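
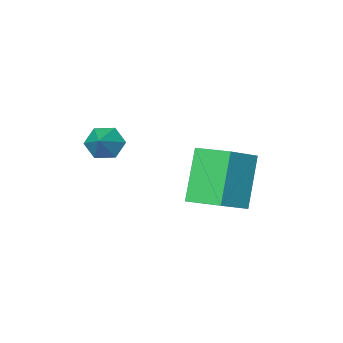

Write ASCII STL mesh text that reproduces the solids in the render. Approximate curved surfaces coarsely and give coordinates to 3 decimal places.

solid 
facet normal -0.433 -0.324 0.841
outer loop
vertex -0.958 3.079 0.749
vertex -1.338 4.223 0.994
vertex -2.152 2.835 0.041
endloop
endfacet
facet normal 0.308 -0.930 -0.200
outer loop
vertex -1.322 3.457 -1.574
vertex -0.958 3.079 0.749
vertex -2.152 2.835 0.041
endloop
endfacet
facet normal -0.433 -0.324 0.841
outer loop
vertex -2.152 2.835 0.041
vertex -1.338 4.223 0.994
vertex -2.532 3.979 0.286
endloop
endfacet
facet normal -0.847 -0.174 -0.502
outer loop
vertex -2.532 3.979 0.286
vertex -1.322 3.457 -1.574
vertex -2.152 2.835 0.041
endloop
endfacet
facet normal 0.847 0.174 0.502
outer loop
vertex -0.958 3.079 0.749
vertex -0.508 4.845 -0.621
vertex -1.338 4.223 0.994
endloop
endfacet
facet normal 0.308 -0.930 -0.200
outer loop
vertex -0.128 3.701 -0.866
vertex -0.958 3.079 0.749
vertex -1.322 3.457 -1.574
endloop
endfacet
facet normal 0.847 0.174 0.502
outer loop
vertex -0.128 3.701 -0.866
vertex -0.508 4.845 -0.621
vertex -0.958 3.079 0.749
endloop
endfacet
facet normal -0.308 0.930 0.200
outer loop
vertex -1.338 4.223 0.994
vertex -0.508 4.845 -0.621
vertex -2.532 3.979 0.286
endloop
endfacet
facet normal -0.847 -0.174 -0.502
outer loop
vertex -1.702 4.601 -1.329
vertex -1.322 3.457 -1.574
vertex -2.532 3.979 0.286
endloop
endfacet
facet normal -0.308 0.930 0.200
outer loop
vertex -2.532 3.979 0.286
vertex -0.508 4.845 -0.621
vertex -1.702 4.601 -1.329
endloop
endfacet
facet normal 0.433 0.324 -0.841
outer loop
vertex -1.702 4.601 -1.329
vertex -0.128 3.701 -0.866
vertex -1.322 3.457 -1.574
endloop
endfacet
facet normal 0.433 0.324 -0.841
outer loop
vertex -0.508 4.845 -0.621
vertex -0.128 3.701 -0.866
vertex -1.702 4.601 -1.329
endloop
endfacet
facet normal -0.609 -0.575 -0.547
outer loop
vertex 0.761 0.492 -0.273
vertex 0.359 0.457 0.211
vertex 0.302 0.92 -0.212
endloop
endfacet
facet normal 0.565 0.674 -0.476
outer loop
vertex 0.761 0.492 -0.273
vertex 0.302 0.92 -0.212
vertex 0.981 1.043 0.769
endloop
endfacet
facet normal -0.609 -0.574 -0.547
outer loop
vertex 0.302 0.92 -0.212
vertex 0.359 0.457 0.211
vertex -0.099 0.885 0.272
endloop
endfacet
facet normal -0.129 0.991 -0.035
outer loop
vertex 0.302 0.92 -0.212
vertex -0.099 0.885 0.272
vertex 0.981 1.043 0.769
endloop
endfacet
facet normal -0.610 -0.575 -0.546
outer loop
vertex -0.099 0.885 0.272
vertex 0.359 0.457 0.211
vertex -0.042 0.422 0.696
endloop
endfacet
facet normal -0.407 0.589 0.698
outer loop
vertex -0.099 0.885 0.272
vertex -0.042 0.422 0.696
vertex 0.981 1.043 0.769
endloop
endfacet
facet normal -0.610 -0.575 -0.546
outer loop
vertex -0.042 0.422 0.696
vertex 0.359 0.457 0.211
vertex 0.416 -0.006 0.635
endloop
endfacet
facet normal 0.009 -0.132 0.991
outer loop
vertex -0.042 0.422 0.696
vertex 0.416 -0.006 0.635
vertex 0.981 1.043 0.769
endloop
endfacet
facet normal -0.610 -0.575 -0.546
outer loop
vertex 0.416 -0.006 0.635
vertex 0.359 0.457 0.211
vertex 0.817 0.029 0.15
endloop
endfacet
facet normal 0.704 -0.449 0.550
outer loop
vertex 0.416 -0.006 0.635
vertex 0.817 0.029 0.15
vertex 0.981 1.043 0.769
endloop
endfacet
facet normal -0.609 -0.574 -0.547
outer loop
vertex 0.817 0.029 0.15
vertex 0.359 0.457 0.211
vertex 0.761 0.492 -0.273
endloop
endfacet
facet normal 0.982 -0.048 -0.182
outer loop
vertex 0.817 0.029 0.15
vertex 0.761 0.492 -0.273
vertex 0.981 1.043 0.769
endloop
endfacet

endsolid


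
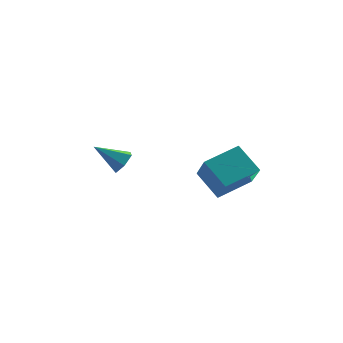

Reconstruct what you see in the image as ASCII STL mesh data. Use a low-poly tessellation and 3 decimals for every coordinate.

solid 
facet normal 0.788 -0.195 -0.584
outer loop
vertex -2.785 -0.761 1.884
vertex -3.155 -1.212 1.535
vertex -3.139 -0.561 1.339
endloop
endfacet
facet normal 0.028 0.944 0.328
outer loop
vertex -2.785 -0.761 1.884
vertex -3.139 -0.561 1.339
vertex -4.385 -0.908 2.445
endloop
endfacet
facet normal 0.788 -0.195 -0.584
outer loop
vertex -3.139 -0.561 1.339
vertex -3.155 -1.212 1.535
vertex -3.509 -1.011 0.99
endloop
endfacet
facet normal -0.546 0.745 -0.382
outer loop
vertex -3.139 -0.561 1.339
vertex -3.509 -1.011 0.99
vertex -4.385 -0.908 2.445
endloop
endfacet
facet normal 0.788 -0.194 -0.584
outer loop
vertex -3.509 -1.011 0.99
vertex -3.155 -1.212 1.535
vertex -3.525 -1.662 1.185
endloop
endfacet
facet normal -0.853 -0.130 -0.505
outer loop
vertex -3.509 -1.011 0.99
vertex -3.525 -1.662 1.185
vertex -4.385 -0.908 2.445
endloop
endfacet
facet normal 0.788 -0.194 -0.584
outer loop
vertex -3.525 -1.662 1.185
vertex -3.155 -1.212 1.535
vertex -3.171 -1.863 1.73
endloop
endfacet
facet normal -0.586 -0.806 0.083
outer loop
vertex -3.525 -1.662 1.185
vertex -3.171 -1.863 1.73
vertex -4.385 -0.908 2.445
endloop
endfacet
facet normal 0.788 -0.194 -0.584
outer loop
vertex -3.171 -1.863 1.73
vertex -3.155 -1.212 1.535
vertex -2.801 -1.412 2.079
endloop
endfacet
facet normal -0.010 -0.607 0.795
outer loop
vertex -3.171 -1.863 1.73
vertex -2.801 -1.412 2.079
vertex -4.385 -0.908 2.445
endloop
endfacet
facet normal 0.788 -0.194 -0.584
outer loop
vertex -2.801 -1.412 2.079
vertex -3.155 -1.212 1.535
vertex -2.785 -0.761 1.884
endloop
endfacet
facet normal 0.297 0.267 0.917
outer loop
vertex -2.801 -1.412 2.079
vertex -2.785 -0.761 1.884
vertex -4.385 -0.908 2.445
endloop
endfacet
facet normal -0.881 -0.415 -0.228
outer loop
vertex 0.576 -0.031 0.521
vertex 0.42 1.087 -0.907
vertex 1.358 -1.159 -0.448
endloop
endfacet
facet normal 0.086 -0.614 0.784
outer loop
vertex 3.04 -0.367 -0.013
vertex 0.576 -0.031 0.521
vertex 1.358 -1.159 -0.448
endloop
endfacet
facet normal -0.881 -0.415 -0.228
outer loop
vertex 1.358 -1.159 -0.448
vertex 0.42 1.087 -0.907
vertex 1.201 -0.041 -1.876
endloop
endfacet
facet normal 0.465 -0.671 -0.577
outer loop
vertex 1.201 -0.041 -1.876
vertex 3.04 -0.367 -0.013
vertex 1.358 -1.159 -0.448
endloop
endfacet
facet normal -0.465 0.672 0.577
outer loop
vertex 0.576 -0.031 0.521
vertex 2.102 1.879 -0.472
vertex 0.42 1.087 -0.907
endloop
endfacet
facet normal 0.086 -0.614 0.784
outer loop
vertex 2.259 0.761 0.956
vertex 0.576 -0.031 0.521
vertex 3.04 -0.367 -0.013
endloop
endfacet
facet normal -0.465 0.672 0.577
outer loop
vertex 2.259 0.761 0.956
vertex 2.102 1.879 -0.472
vertex 0.576 -0.031 0.521
endloop
endfacet
facet normal -0.086 0.614 -0.784
outer loop
vertex 0.42 1.087 -0.907
vertex 2.102 1.879 -0.472
vertex 1.201 -0.041 -1.876
endloop
endfacet
facet normal 0.465 -0.672 -0.577
outer loop
vertex 2.884 0.751 -1.441
vertex 3.04 -0.367 -0.013
vertex 1.201 -0.041 -1.876
endloop
endfacet
facet normal -0.086 0.614 -0.784
outer loop
vertex 1.201 -0.041 -1.876
vertex 2.102 1.879 -0.472
vertex 2.884 0.751 -1.441
endloop
endfacet
facet normal 0.881 0.414 0.228
outer loop
vertex 2.884 0.751 -1.441
vertex 2.259 0.761 0.956
vertex 3.04 -0.367 -0.013
endloop
endfacet
facet normal 0.881 0.415 0.228
outer loop
vertex 2.102 1.879 -0.472
vertex 2.259 0.761 0.956
vertex 2.884 0.751 -1.441
endloop
endfacet

endsolid


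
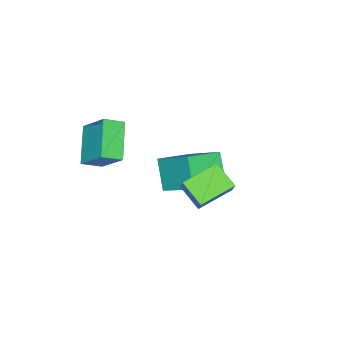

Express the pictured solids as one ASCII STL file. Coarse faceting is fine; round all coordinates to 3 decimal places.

solid 
facet normal -0.522 -0.398 -0.755
outer loop
vertex 0.629 1.542 -0.518
vertex 0.858 2.438 -1.149
vertex 1.822 0.896 -1.002
endloop
endfacet
facet normal -0.204 -0.800 0.564
outer loop
vertex 2.562 1.462 0.069
vertex 0.629 1.542 -0.518
vertex 1.822 0.896 -1.002
endloop
endfacet
facet normal -0.522 -0.398 -0.754
outer loop
vertex 1.822 0.896 -1.002
vertex 0.858 2.438 -1.149
vertex 2.05 1.793 -1.633
endloop
endfacet
facet normal 0.829 -0.447 -0.336
outer loop
vertex 2.05 1.793 -1.633
vertex 2.562 1.462 0.069
vertex 1.822 0.896 -1.002
endloop
endfacet
facet normal -0.829 0.448 0.336
outer loop
vertex 0.629 1.542 -0.518
vertex 1.598 3.004 -0.078
vertex 0.858 2.438 -1.149
endloop
endfacet
facet normal -0.204 -0.800 0.564
outer loop
vertex 1.37 2.107 0.553
vertex 0.629 1.542 -0.518
vertex 2.562 1.462 0.069
endloop
endfacet
facet normal -0.828 0.448 0.337
outer loop
vertex 1.37 2.107 0.553
vertex 1.598 3.004 -0.078
vertex 0.629 1.542 -0.518
endloop
endfacet
facet normal 0.204 0.800 -0.564
outer loop
vertex 0.858 2.438 -1.149
vertex 1.598 3.004 -0.078
vertex 2.05 1.793 -1.633
endloop
endfacet
facet normal 0.828 -0.449 -0.336
outer loop
vertex 2.791 2.358 -0.562
vertex 2.562 1.462 0.069
vertex 2.05 1.793 -1.633
endloop
endfacet
facet normal 0.205 0.800 -0.564
outer loop
vertex 2.05 1.793 -1.633
vertex 1.598 3.004 -0.078
vertex 2.791 2.358 -0.562
endloop
endfacet
facet normal 0.522 0.398 0.755
outer loop
vertex 2.791 2.358 -0.562
vertex 1.37 2.107 0.553
vertex 2.562 1.462 0.069
endloop
endfacet
facet normal 0.522 0.398 0.755
outer loop
vertex 1.598 3.004 -0.078
vertex 1.37 2.107 0.553
vertex 2.791 2.358 -0.562
endloop
endfacet
facet normal -0.882 0.396 -0.255
outer loop
vertex -1.766 0.324 -1.876
vertex -1.148 0.978 -2.999
vertex -2.147 -1.248 -3.001
endloop
endfacet
facet normal -0.429 -0.454 0.780
outer loop
vertex -0.832 -1.838 -2.621
vertex -1.766 0.324 -1.876
vertex -2.147 -1.248 -3.001
endloop
endfacet
facet normal -0.882 0.396 -0.255
outer loop
vertex -2.147 -1.248 -3.001
vertex -1.148 0.978 -2.999
vertex -1.528 -0.594 -4.124
endloop
endfacet
facet normal -0.193 -0.798 -0.571
outer loop
vertex -1.528 -0.594 -4.124
vertex -0.832 -1.838 -2.621
vertex -2.147 -1.248 -3.001
endloop
endfacet
facet normal 0.193 0.798 0.571
outer loop
vertex -1.766 0.324 -1.876
vertex 0.167 0.388 -2.619
vertex -1.148 0.978 -2.999
endloop
endfacet
facet normal -0.430 -0.455 0.780
outer loop
vertex -0.452 -0.266 -1.496
vertex -1.766 0.324 -1.876
vertex -0.832 -1.838 -2.621
endloop
endfacet
facet normal 0.193 0.798 0.571
outer loop
vertex -0.452 -0.266 -1.496
vertex 0.167 0.388 -2.619
vertex -1.766 0.324 -1.876
endloop
endfacet
facet normal 0.429 0.455 -0.780
outer loop
vertex -1.148 0.978 -2.999
vertex 0.167 0.388 -2.619
vertex -1.528 -0.594 -4.124
endloop
endfacet
facet normal -0.193 -0.798 -0.571
outer loop
vertex -0.214 -1.184 -3.744
vertex -0.832 -1.838 -2.621
vertex -1.528 -0.594 -4.124
endloop
endfacet
facet normal 0.430 0.454 -0.780
outer loop
vertex -1.528 -0.594 -4.124
vertex 0.167 0.388 -2.619
vertex -0.214 -1.184 -3.744
endloop
endfacet
facet normal 0.882 -0.396 0.255
outer loop
vertex -0.214 -1.184 -3.744
vertex -0.452 -0.266 -1.496
vertex -0.832 -1.838 -2.621
endloop
endfacet
facet normal 0.882 -0.396 0.255
outer loop
vertex 0.167 0.388 -2.619
vertex -0.452 -0.266 -1.496
vertex -0.214 -1.184 -3.744
endloop
endfacet
facet normal -0.701 0.580 -0.416
outer loop
vertex 1.809 -1.438 1.524
vertex 2.952 -0.755 0.55
vertex 1.545 -2.526 0.453
endloop
endfacet
facet normal -0.692 -0.414 0.591
outer loop
vertex 2.148 -3.025 0.81
vertex 1.809 -1.438 1.524
vertex 1.545 -2.526 0.453
endloop
endfacet
facet normal -0.701 0.579 -0.416
outer loop
vertex 1.545 -2.526 0.453
vertex 2.952 -0.755 0.55
vertex 2.688 -1.844 -0.522
endloop
endfacet
facet normal -0.171 -0.702 -0.692
outer loop
vertex 2.688 -1.844 -0.522
vertex 2.148 -3.025 0.81
vertex 1.545 -2.526 0.453
endloop
endfacet
facet normal 0.171 0.701 0.692
outer loop
vertex 1.809 -1.438 1.524
vertex 3.555 -1.254 0.907
vertex 2.952 -0.755 0.55
endloop
endfacet
facet normal -0.693 -0.414 0.591
outer loop
vertex 2.412 -1.936 1.882
vertex 1.809 -1.438 1.524
vertex 2.148 -3.025 0.81
endloop
endfacet
facet normal 0.170 0.703 0.691
outer loop
vertex 2.412 -1.936 1.882
vertex 3.555 -1.254 0.907
vertex 1.809 -1.438 1.524
endloop
endfacet
facet normal 0.692 0.414 -0.591
outer loop
vertex 2.952 -0.755 0.55
vertex 3.555 -1.254 0.907
vertex 2.688 -1.844 -0.522
endloop
endfacet
facet normal -0.170 -0.702 -0.691
outer loop
vertex 3.291 -2.342 -0.164
vertex 2.148 -3.025 0.81
vertex 2.688 -1.844 -0.522
endloop
endfacet
facet normal 0.693 0.414 -0.591
outer loop
vertex 2.688 -1.844 -0.522
vertex 3.555 -1.254 0.907
vertex 3.291 -2.342 -0.164
endloop
endfacet
facet normal 0.701 -0.579 0.416
outer loop
vertex 3.291 -2.342 -0.164
vertex 2.412 -1.936 1.882
vertex 2.148 -3.025 0.81
endloop
endfacet
facet normal 0.701 -0.580 0.416
outer loop
vertex 3.555 -1.254 0.907
vertex 2.412 -1.936 1.882
vertex 3.291 -2.342 -0.164
endloop
endfacet

endsolid


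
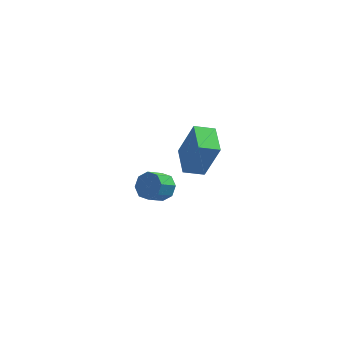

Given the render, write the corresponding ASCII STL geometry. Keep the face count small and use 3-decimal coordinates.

solid 
facet normal 0.585 0.512 -0.629
outer loop
vertex -0.752 -0.828 -1.11
vertex -1.161 -1.051 -1.672
vertex -1.175 -0.479 -1.219
endloop
endfacet
facet normal 0.292 0.590 0.753
outer loop
vertex -0.752 -0.828 -1.11
vertex -1.175 -0.479 -1.219
vertex -1.391 -1.386 -0.425
endloop
endfacet
facet normal 0.292 0.590 0.753
outer loop
vertex -1.391 -1.386 -0.425
vertex -1.175 -0.479 -1.219
vertex -1.813 -1.037 -0.535
endloop
endfacet
facet normal -0.587 -0.512 0.628
outer loop
vertex -1.391 -1.386 -0.425
vertex -1.813 -1.037 -0.535
vertex -1.799 -1.609 -0.988
endloop
endfacet
facet normal 0.586 0.512 -0.628
outer loop
vertex -1.175 -0.479 -1.219
vertex -1.161 -1.051 -1.672
vertex -1.589 -0.465 -1.594
endloop
endfacet
facet normal -0.328 0.858 0.394
outer loop
vertex -1.175 -0.479 -1.219
vertex -1.589 -0.465 -1.594
vertex -1.813 -1.037 -0.535
endloop
endfacet
facet normal -0.327 0.859 0.395
outer loop
vertex -1.813 -1.037 -0.535
vertex -1.589 -0.465 -1.594
vertex -2.227 -1.023 -0.909
endloop
endfacet
facet normal -0.585 -0.512 0.629
outer loop
vertex -1.813 -1.037 -0.535
vertex -2.227 -1.023 -0.909
vertex -1.799 -1.609 -0.988
endloop
endfacet
facet normal 0.587 0.512 -0.627
outer loop
vertex -1.589 -0.465 -1.594
vertex -1.161 -1.051 -1.672
vertex -1.752 -0.794 -2.015
endloop
endfacet
facet normal -0.756 0.625 -0.195
outer loop
vertex -1.589 -0.465 -1.594
vertex -1.752 -0.794 -2.015
vertex -2.227 -1.023 -0.909
endloop
endfacet
facet normal -0.755 0.626 -0.195
outer loop
vertex -2.227 -1.023 -0.909
vertex -1.752 -0.794 -2.015
vertex -2.391 -1.352 -1.33
endloop
endfacet
facet normal -0.585 -0.512 0.628
outer loop
vertex -2.227 -1.023 -0.909
vertex -2.391 -1.352 -1.33
vertex -1.799 -1.609 -0.988
endloop
endfacet
facet normal 0.587 0.511 -0.628
outer loop
vertex -1.752 -0.794 -2.015
vertex -1.161 -1.051 -1.672
vertex -1.569 -1.274 -2.235
endloop
endfacet
facet normal -0.741 0.025 -0.671
outer loop
vertex -1.752 -0.794 -2.015
vertex -1.569 -1.274 -2.235
vertex -2.391 -1.352 -1.33
endloop
endfacet
facet normal -0.741 0.025 -0.671
outer loop
vertex -2.391 -1.352 -1.33
vertex -1.569 -1.274 -2.235
vertex -2.208 -1.832 -1.55
endloop
endfacet
facet normal -0.585 -0.511 0.629
outer loop
vertex -2.391 -1.352 -1.33
vertex -2.208 -1.832 -1.55
vertex -1.799 -1.609 -0.988
endloop
endfacet
facet normal 0.587 0.512 -0.628
outer loop
vertex -1.569 -1.274 -2.235
vertex -1.161 -1.051 -1.672
vertex -1.147 -1.623 -2.125
endloop
endfacet
facet normal -0.292 -0.590 -0.753
outer loop
vertex -1.569 -1.274 -2.235
vertex -1.147 -1.623 -2.125
vertex -2.208 -1.832 -1.55
endloop
endfacet
facet normal -0.292 -0.589 -0.753
outer loop
vertex -2.208 -1.832 -1.55
vertex -1.147 -1.623 -2.125
vertex -1.785 -2.181 -1.441
endloop
endfacet
facet normal -0.585 -0.512 0.629
outer loop
vertex -2.208 -1.832 -1.55
vertex -1.785 -2.181 -1.441
vertex -1.799 -1.609 -0.988
endloop
endfacet
facet normal 0.585 0.512 -0.629
outer loop
vertex -1.147 -1.623 -2.125
vertex -1.161 -1.051 -1.672
vertex -0.733 -1.637 -1.751
endloop
endfacet
facet normal 0.328 -0.858 -0.395
outer loop
vertex -1.147 -1.623 -2.125
vertex -0.733 -1.637 -1.751
vertex -1.785 -2.181 -1.441
endloop
endfacet
facet normal 0.328 -0.859 -0.394
outer loop
vertex -1.785 -2.181 -1.441
vertex -0.733 -1.637 -1.751
vertex -1.371 -2.195 -1.066
endloop
endfacet
facet normal -0.586 -0.512 0.628
outer loop
vertex -1.785 -2.181 -1.441
vertex -1.371 -2.195 -1.066
vertex -1.799 -1.609 -0.988
endloop
endfacet
facet normal 0.585 0.512 -0.628
outer loop
vertex -0.733 -1.637 -1.751
vertex -1.161 -1.051 -1.672
vertex -0.569 -1.308 -1.33
endloop
endfacet
facet normal 0.756 -0.625 0.194
outer loop
vertex -0.733 -1.637 -1.751
vertex -0.569 -1.308 -1.33
vertex -1.371 -2.195 -1.066
endloop
endfacet
facet normal 0.756 -0.625 0.196
outer loop
vertex -1.371 -2.195 -1.066
vertex -0.569 -1.308 -1.33
vertex -1.208 -1.866 -0.645
endloop
endfacet
facet normal -0.587 -0.512 0.627
outer loop
vertex -1.371 -2.195 -1.066
vertex -1.208 -1.866 -0.645
vertex -1.799 -1.609 -0.988
endloop
endfacet
facet normal 0.585 0.511 -0.629
outer loop
vertex -0.569 -1.308 -1.33
vertex -1.161 -1.051 -1.672
vertex -0.752 -0.828 -1.11
endloop
endfacet
facet normal 0.741 -0.025 0.671
outer loop
vertex -0.569 -1.308 -1.33
vertex -0.752 -0.828 -1.11
vertex -1.208 -1.866 -0.645
endloop
endfacet
facet normal 0.741 -0.025 0.671
outer loop
vertex -1.208 -1.866 -0.645
vertex -0.752 -0.828 -1.11
vertex -1.391 -1.386 -0.425
endloop
endfacet
facet normal -0.587 -0.511 0.628
outer loop
vertex -1.208 -1.866 -0.645
vertex -1.391 -1.386 -0.425
vertex -1.799 -1.609 -0.988
endloop
endfacet
facet normal -0.933 -0.143 0.331
outer loop
vertex 0.316 -4.788 4.895
vertex 0.15 -3.404 5.026
vertex -0.334 -4.697 3.102
endloop
endfacet
facet normal 0.118 -0.989 -0.093
outer loop
vertex 0.59 -4.556 2.774
vertex 0.316 -4.788 4.895
vertex -0.334 -4.697 3.102
endloop
endfacet
facet normal -0.933 -0.143 0.331
outer loop
vertex -0.334 -4.697 3.102
vertex 0.15 -3.404 5.026
vertex -0.5 -3.313 3.232
endloop
endfacet
facet normal -0.341 0.047 -0.939
outer loop
vertex -0.5 -3.313 3.232
vertex 0.59 -4.556 2.774
vertex -0.334 -4.697 3.102
endloop
endfacet
facet normal 0.341 -0.048 0.939
outer loop
vertex 0.316 -4.788 4.895
vertex 1.074 -3.263 4.698
vertex 0.15 -3.404 5.026
endloop
endfacet
facet normal 0.118 -0.989 -0.093
outer loop
vertex 1.24 -4.647 4.568
vertex 0.316 -4.788 4.895
vertex 0.59 -4.556 2.774
endloop
endfacet
facet normal 0.340 -0.047 0.939
outer loop
vertex 1.24 -4.647 4.568
vertex 1.074 -3.263 4.698
vertex 0.316 -4.788 4.895
endloop
endfacet
facet normal -0.118 0.989 0.093
outer loop
vertex 0.15 -3.404 5.026
vertex 1.074 -3.263 4.698
vertex -0.5 -3.313 3.232
endloop
endfacet
facet normal -0.340 0.048 -0.939
outer loop
vertex 0.424 -3.172 2.905
vertex 0.59 -4.556 2.774
vertex -0.5 -3.313 3.232
endloop
endfacet
facet normal -0.118 0.989 0.093
outer loop
vertex -0.5 -3.313 3.232
vertex 1.074 -3.263 4.698
vertex 0.424 -3.172 2.905
endloop
endfacet
facet normal 0.933 0.143 -0.331
outer loop
vertex 0.424 -3.172 2.905
vertex 1.24 -4.647 4.568
vertex 0.59 -4.556 2.774
endloop
endfacet
facet normal 0.933 0.143 -0.331
outer loop
vertex 1.074 -3.263 4.698
vertex 1.24 -4.647 4.568
vertex 0.424 -3.172 2.905
endloop
endfacet

endsolid


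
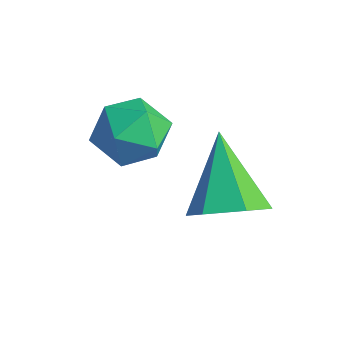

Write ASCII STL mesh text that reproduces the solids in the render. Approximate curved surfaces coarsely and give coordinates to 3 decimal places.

solid 
facet normal -0.833 0.554 0.004
outer loop
vertex -0.379 2.29 -0.718
vertex -0.895 1.512 -0.335
vertex -0.451 2.175 0.283
endloop
endfacet
facet normal -0.254 0.963 0.092
outer loop
vertex -0.379 2.29 -0.718
vertex -0.451 2.175 0.283
vertex 0.428 2.447 -0.133
endloop
endfacet
facet normal 0.173 0.865 -0.471
outer loop
vertex -0.379 2.29 -0.718
vertex 0.428 2.447 -0.133
vertex 0.527 1.952 -1.007
endloop
endfacet
facet normal -0.141 0.396 -0.907
outer loop
vertex -0.379 2.29 -0.718
vertex 0.527 1.952 -1.007
vertex -0.291 1.374 -1.132
endloop
endfacet
facet normal -0.763 0.204 -0.613
outer loop
vertex -0.379 2.29 -0.718
vertex -0.291 1.374 -1.132
vertex -0.895 1.512 -0.335
endloop
endfacet
facet normal 0.091 0.734 0.673
outer loop
vertex 0.428 2.447 -0.133
vertex -0.451 2.175 0.283
vertex 0.411 1.766 0.612
endloop
endfacet
facet normal -0.845 0.072 0.530
outer loop
vertex -0.451 2.175 0.283
vertex -0.895 1.512 -0.335
vertex -0.407 1.188 0.487
endloop
endfacet
facet normal -0.732 -0.495 -0.469
outer loop
vertex -0.895 1.512 -0.335
vertex -0.291 1.374 -1.132
vertex -0.308 0.693 -0.387
endloop
endfacet
facet normal 0.274 -0.183 -0.944
outer loop
vertex -0.291 1.374 -1.132
vertex 0.527 1.952 -1.007
vertex 0.571 0.965 -0.803
endloop
endfacet
facet normal 0.782 0.576 -0.237
outer loop
vertex 0.527 1.952 -1.007
vertex 0.428 2.447 -0.133
vertex 1.015 1.628 -0.185
endloop
endfacet
facet normal 0.141 -0.396 0.907
outer loop
vertex 0.499 0.85 0.198
vertex 0.411 1.766 0.612
vertex -0.407 1.188 0.487
endloop
endfacet
facet normal -0.173 -0.865 0.471
outer loop
vertex 0.499 0.85 0.198
vertex -0.407 1.188 0.487
vertex -0.308 0.693 -0.387
endloop
endfacet
facet normal 0.254 -0.963 -0.092
outer loop
vertex 0.499 0.85 0.198
vertex -0.308 0.693 -0.387
vertex 0.571 0.965 -0.803
endloop
endfacet
facet normal 0.833 -0.554 -0.004
outer loop
vertex 0.499 0.85 0.198
vertex 0.571 0.965 -0.803
vertex 1.015 1.628 -0.185
endloop
endfacet
facet normal 0.763 -0.204 0.613
outer loop
vertex 0.499 0.85 0.198
vertex 1.015 1.628 -0.185
vertex 0.411 1.766 0.612
endloop
endfacet
facet normal -0.274 0.183 0.944
outer loop
vertex -0.407 1.188 0.487
vertex 0.411 1.766 0.612
vertex -0.451 2.175 0.283
endloop
endfacet
facet normal -0.782 -0.576 0.237
outer loop
vertex -0.308 0.693 -0.387
vertex -0.407 1.188 0.487
vertex -0.895 1.512 -0.335
endloop
endfacet
facet normal -0.091 -0.734 -0.673
outer loop
vertex 0.571 0.965 -0.803
vertex -0.308 0.693 -0.387
vertex -0.291 1.374 -1.132
endloop
endfacet
facet normal 0.845 -0.072 -0.530
outer loop
vertex 1.015 1.628 -0.185
vertex 0.571 0.965 -0.803
vertex 0.527 1.952 -1.007
endloop
endfacet
facet normal 0.732 0.495 0.469
outer loop
vertex 0.411 1.766 0.612
vertex 1.015 1.628 -0.185
vertex 0.428 2.447 -0.133
endloop
endfacet
facet normal 0.629 -0.321 -0.708
outer loop
vertex 2.859 2.729 -1.583
vertex 2.142 2.791 -2.248
vertex 2.724 3.562 -2.081
endloop
endfacet
facet normal 0.484 0.506 0.714
outer loop
vertex 2.859 2.729 -1.583
vertex 2.724 3.562 -2.081
vertex 0.778 3.489 -0.712
endloop
endfacet
facet normal 0.629 -0.321 -0.708
outer loop
vertex 2.724 3.562 -2.081
vertex 2.142 2.791 -2.248
vertex 2.007 3.624 -2.746
endloop
endfacet
facet normal 0.016 0.997 0.076
outer loop
vertex 2.724 3.562 -2.081
vertex 2.007 3.624 -2.746
vertex 0.778 3.489 -0.712
endloop
endfacet
facet normal 0.629 -0.322 -0.708
outer loop
vertex 2.007 3.624 -2.746
vertex 2.142 2.791 -2.248
vertex 1.425 2.854 -2.913
endloop
endfacet
facet normal -0.696 0.609 -0.380
outer loop
vertex 2.007 3.624 -2.746
vertex 1.425 2.854 -2.913
vertex 0.778 3.489 -0.712
endloop
endfacet
facet normal 0.629 -0.322 -0.708
outer loop
vertex 1.425 2.854 -2.913
vertex 2.142 2.791 -2.248
vertex 1.56 2.021 -2.415
endloop
endfacet
facet normal -0.942 -0.271 -0.199
outer loop
vertex 1.425 2.854 -2.913
vertex 1.56 2.021 -2.415
vertex 0.778 3.489 -0.712
endloop
endfacet
facet normal 0.629 -0.322 -0.708
outer loop
vertex 1.56 2.021 -2.415
vertex 2.142 2.791 -2.248
vertex 2.277 1.958 -1.75
endloop
endfacet
facet normal -0.475 -0.763 0.439
outer loop
vertex 1.56 2.021 -2.415
vertex 2.277 1.958 -1.75
vertex 0.778 3.489 -0.712
endloop
endfacet
facet normal 0.629 -0.321 -0.708
outer loop
vertex 2.277 1.958 -1.75
vertex 2.142 2.791 -2.248
vertex 2.859 2.729 -1.583
endloop
endfacet
facet normal 0.238 -0.374 0.896
outer loop
vertex 2.277 1.958 -1.75
vertex 2.859 2.729 -1.583
vertex 0.778 3.489 -0.712
endloop
endfacet

endsolid


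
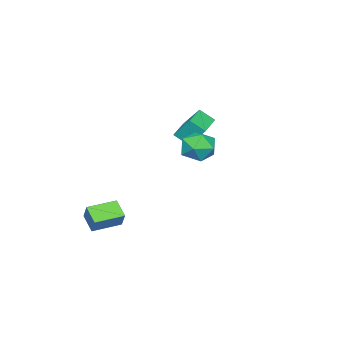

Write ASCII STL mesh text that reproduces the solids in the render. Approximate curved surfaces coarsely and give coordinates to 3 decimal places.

solid 
facet normal -0.965 -0.257 0.059
outer loop
vertex -4.511 -1.157 3.365
vertex -4.802 -0.234 2.622
vertex -4.32 -2.186 2.013
endloop
endfacet
facet normal 0.238 -0.756 0.609
outer loop
vertex -2.438 -1.686 1.898
vertex -4.511 -1.157 3.365
vertex -4.32 -2.186 2.013
endloop
endfacet
facet normal -0.965 -0.257 0.059
outer loop
vertex -4.32 -2.186 2.013
vertex -4.802 -0.234 2.622
vertex -4.611 -1.263 1.27
endloop
endfacet
facet normal 0.111 -0.602 -0.791
outer loop
vertex -4.611 -1.263 1.27
vertex -2.438 -1.686 1.898
vertex -4.32 -2.186 2.013
endloop
endfacet
facet normal -0.111 0.602 0.791
outer loop
vertex -4.511 -1.157 3.365
vertex -2.92 0.266 2.507
vertex -4.802 -0.234 2.622
endloop
endfacet
facet normal 0.238 -0.756 0.609
outer loop
vertex -2.629 -0.657 3.25
vertex -4.511 -1.157 3.365
vertex -2.438 -1.686 1.898
endloop
endfacet
facet normal -0.111 0.602 0.791
outer loop
vertex -2.629 -0.657 3.25
vertex -2.92 0.266 2.507
vertex -4.511 -1.157 3.365
endloop
endfacet
facet normal -0.238 0.756 -0.609
outer loop
vertex -4.802 -0.234 2.622
vertex -2.92 0.266 2.507
vertex -4.611 -1.263 1.27
endloop
endfacet
facet normal 0.111 -0.602 -0.791
outer loop
vertex -2.729 -0.763 1.155
vertex -2.438 -1.686 1.898
vertex -4.611 -1.263 1.27
endloop
endfacet
facet normal -0.238 0.756 -0.609
outer loop
vertex -4.611 -1.263 1.27
vertex -2.92 0.266 2.507
vertex -2.729 -0.763 1.155
endloop
endfacet
facet normal 0.965 0.257 -0.059
outer loop
vertex -2.729 -0.763 1.155
vertex -2.629 -0.657 3.25
vertex -2.438 -1.686 1.898
endloop
endfacet
facet normal 0.965 0.257 -0.059
outer loop
vertex -2.92 0.266 2.507
vertex -2.629 -0.657 3.25
vertex -2.729 -0.763 1.155
endloop
endfacet
facet normal -0.368 -0.431 -0.824
outer loop
vertex 3.923 -3.769 -2.822
vertex 2.356 -2.744 -2.658
vertex 4.471 -2.813 -3.566
endloop
endfacet
facet normal 0.834 -0.546 -0.087
outer loop
vertex 4.964 -2.236 -2.462
vertex 3.923 -3.769 -2.822
vertex 4.471 -2.813 -3.566
endloop
endfacet
facet normal -0.368 -0.430 -0.824
outer loop
vertex 4.471 -2.813 -3.566
vertex 2.356 -2.744 -2.658
vertex 2.904 -1.787 -3.402
endloop
endfacet
facet normal 0.412 0.719 -0.560
outer loop
vertex 2.904 -1.787 -3.402
vertex 4.964 -2.236 -2.462
vertex 4.471 -2.813 -3.566
endloop
endfacet
facet normal -0.412 -0.719 0.560
outer loop
vertex 3.923 -3.769 -2.822
vertex 2.849 -2.167 -1.554
vertex 2.356 -2.744 -2.658
endloop
endfacet
facet normal 0.834 -0.545 -0.088
outer loop
vertex 4.416 -3.193 -1.718
vertex 3.923 -3.769 -2.822
vertex 4.964 -2.236 -2.462
endloop
endfacet
facet normal -0.412 -0.719 0.559
outer loop
vertex 4.416 -3.193 -1.718
vertex 2.849 -2.167 -1.554
vertex 3.923 -3.769 -2.822
endloop
endfacet
facet normal -0.834 0.545 0.087
outer loop
vertex 2.356 -2.744 -2.658
vertex 2.849 -2.167 -1.554
vertex 2.904 -1.787 -3.402
endloop
endfacet
facet normal 0.412 0.719 -0.559
outer loop
vertex 3.397 -1.211 -2.298
vertex 4.964 -2.236 -2.462
vertex 2.904 -1.787 -3.402
endloop
endfacet
facet normal -0.833 0.546 0.087
outer loop
vertex 2.904 -1.787 -3.402
vertex 2.849 -2.167 -1.554
vertex 3.397 -1.211 -2.298
endloop
endfacet
facet normal 0.368 0.430 0.824
outer loop
vertex 3.397 -1.211 -2.298
vertex 4.416 -3.193 -1.718
vertex 4.964 -2.236 -2.462
endloop
endfacet
facet normal 0.368 0.430 0.824
outer loop
vertex 2.849 -2.167 -1.554
vertex 4.416 -3.193 -1.718
vertex 3.397 -1.211 -2.298
endloop
endfacet
facet normal 0.478 0.670 0.569
outer loop
vertex 2.249 4.051 4.043
vertex 2.247 3.283 4.949
vertex 3.152 3.291 4.179
endloop
endfacet
facet normal 0.650 0.751 -0.120
outer loop
vertex 2.249 4.051 4.043
vertex 3.152 3.291 4.179
vertex 2.71 3.501 3.096
endloop
endfacet
facet normal 0.048 0.874 -0.484
outer loop
vertex 2.249 4.051 4.043
vertex 2.71 3.501 3.096
vertex 1.532 3.622 3.197
endloop
endfacet
facet normal -0.494 0.869 -0.022
outer loop
vertex 2.249 4.051 4.043
vertex 1.532 3.622 3.197
vertex 1.246 3.488 4.343
endloop
endfacet
facet normal -0.229 0.743 0.629
outer loop
vertex 2.249 4.051 4.043
vertex 1.246 3.488 4.343
vertex 2.247 3.283 4.949
endloop
endfacet
facet normal 0.926 0.135 -0.352
outer loop
vertex 2.71 3.501 3.096
vertex 3.152 3.291 4.179
vertex 2.994 2.392 3.417
endloop
endfacet
facet normal 0.648 0.005 0.762
outer loop
vertex 3.152 3.291 4.179
vertex 2.247 3.283 4.949
vertex 2.708 2.258 4.563
endloop
endfacet
facet normal -0.496 0.122 0.860
outer loop
vertex 2.247 3.283 4.949
vertex 1.246 3.488 4.343
vertex 1.53 2.379 4.664
endloop
endfacet
facet normal -0.925 0.326 -0.193
outer loop
vertex 1.246 3.488 4.343
vertex 1.532 3.622 3.197
vertex 1.088 2.589 3.581
endloop
endfacet
facet normal -0.046 0.334 -0.942
outer loop
vertex 1.532 3.622 3.197
vertex 2.71 3.501 3.096
vertex 1.993 2.597 2.811
endloop
endfacet
facet normal 0.494 -0.869 0.022
outer loop
vertex 1.991 1.829 3.717
vertex 2.994 2.392 3.417
vertex 2.708 2.258 4.563
endloop
endfacet
facet normal -0.048 -0.874 0.484
outer loop
vertex 1.991 1.829 3.717
vertex 2.708 2.258 4.563
vertex 1.53 2.379 4.664
endloop
endfacet
facet normal -0.650 -0.751 0.120
outer loop
vertex 1.991 1.829 3.717
vertex 1.53 2.379 4.664
vertex 1.088 2.589 3.581
endloop
endfacet
facet normal -0.478 -0.670 -0.569
outer loop
vertex 1.991 1.829 3.717
vertex 1.088 2.589 3.581
vertex 1.993 2.597 2.811
endloop
endfacet
facet normal 0.229 -0.743 -0.629
outer loop
vertex 1.991 1.829 3.717
vertex 1.993 2.597 2.811
vertex 2.994 2.392 3.417
endloop
endfacet
facet normal 0.925 -0.326 0.193
outer loop
vertex 2.708 2.258 4.563
vertex 2.994 2.392 3.417
vertex 3.152 3.291 4.179
endloop
endfacet
facet normal 0.046 -0.334 0.942
outer loop
vertex 1.53 2.379 4.664
vertex 2.708 2.258 4.563
vertex 2.247 3.283 4.949
endloop
endfacet
facet normal -0.926 -0.135 0.352
outer loop
vertex 1.088 2.589 3.581
vertex 1.53 2.379 4.664
vertex 1.246 3.488 4.343
endloop
endfacet
facet normal -0.648 -0.005 -0.762
outer loop
vertex 1.993 2.597 2.811
vertex 1.088 2.589 3.581
vertex 1.532 3.622 3.197
endloop
endfacet
facet normal 0.496 -0.122 -0.860
outer loop
vertex 2.994 2.392 3.417
vertex 1.993 2.597 2.811
vertex 2.71 3.501 3.096
endloop
endfacet

endsolid


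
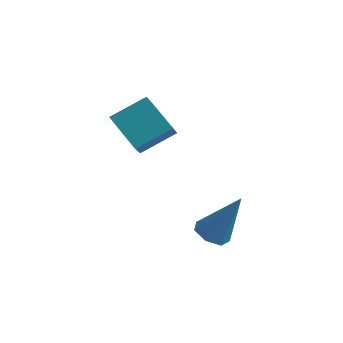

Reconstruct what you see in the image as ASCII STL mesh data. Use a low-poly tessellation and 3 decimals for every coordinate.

solid 
facet normal -0.767 0.328 0.551
outer loop
vertex -4.256 -2.885 3.318
vertex -3.402 -1.993 3.977
vertex -4.457 -2.173 2.615
endloop
endfacet
facet normal -0.610 -0.637 -0.471
outer loop
vertex -3.298 -2.667 1.783
vertex -4.256 -2.885 3.318
vertex -4.457 -2.173 2.615
endloop
endfacet
facet normal -0.768 0.327 0.551
outer loop
vertex -4.457 -2.173 2.615
vertex -3.402 -1.993 3.977
vertex -3.603 -1.281 3.275
endloop
endfacet
facet normal -0.197 0.698 -0.689
outer loop
vertex -3.603 -1.281 3.275
vertex -3.298 -2.667 1.783
vertex -4.457 -2.173 2.615
endloop
endfacet
facet normal 0.197 -0.698 0.689
outer loop
vertex -4.256 -2.885 3.318
vertex -2.243 -2.487 3.145
vertex -3.402 -1.993 3.977
endloop
endfacet
facet normal -0.610 -0.637 -0.471
outer loop
vertex -3.097 -3.379 2.485
vertex -4.256 -2.885 3.318
vertex -3.298 -2.667 1.783
endloop
endfacet
facet normal 0.197 -0.698 0.688
outer loop
vertex -3.097 -3.379 2.485
vertex -2.243 -2.487 3.145
vertex -4.256 -2.885 3.318
endloop
endfacet
facet normal 0.610 0.637 0.471
outer loop
vertex -3.402 -1.993 3.977
vertex -2.243 -2.487 3.145
vertex -3.603 -1.281 3.275
endloop
endfacet
facet normal -0.197 0.698 -0.689
outer loop
vertex -2.444 -1.775 2.442
vertex -3.298 -2.667 1.783
vertex -3.603 -1.281 3.275
endloop
endfacet
facet normal 0.610 0.637 0.471
outer loop
vertex -3.603 -1.281 3.275
vertex -2.243 -2.487 3.145
vertex -2.444 -1.775 2.442
endloop
endfacet
facet normal 0.767 -0.327 -0.552
outer loop
vertex -2.444 -1.775 2.442
vertex -3.097 -3.379 2.485
vertex -3.298 -2.667 1.783
endloop
endfacet
facet normal 0.768 -0.327 -0.551
outer loop
vertex -2.243 -2.487 3.145
vertex -3.097 -3.379 2.485
vertex -2.444 -1.775 2.442
endloop
endfacet
facet normal -0.431 -0.216 -0.876
outer loop
vertex -0.108 -2.819 -1.283
vertex -0.656 -2.982 -0.973
vertex -0.478 -2.401 -1.204
endloop
endfacet
facet normal 0.719 0.671 -0.180
outer loop
vertex -0.108 -2.819 -1.283
vertex -0.478 -2.401 -1.204
vertex 0.156 -2.578 0.673
endloop
endfacet
facet normal -0.431 -0.216 -0.876
outer loop
vertex -0.478 -2.401 -1.204
vertex -0.656 -2.982 -0.973
vertex -0.982 -2.421 -0.951
endloop
endfacet
facet normal 0.007 0.996 0.092
outer loop
vertex -0.478 -2.401 -1.204
vertex -0.982 -2.421 -0.951
vertex 0.156 -2.578 0.673
endloop
endfacet
facet normal -0.431 -0.216 -0.876
outer loop
vertex -0.982 -2.421 -0.951
vertex -0.656 -2.982 -0.973
vertex -1.24 -2.863 -0.715
endloop
endfacet
facet normal -0.613 0.620 0.490
outer loop
vertex -0.982 -2.421 -0.951
vertex -1.24 -2.863 -0.715
vertex 0.156 -2.578 0.673
endloop
endfacet
facet normal -0.431 -0.215 -0.876
outer loop
vertex -1.24 -2.863 -0.715
vertex -0.656 -2.982 -0.973
vertex -1.058 -3.396 -0.674
endloop
endfacet
facet normal -0.676 -0.176 0.716
outer loop
vertex -1.24 -2.863 -0.715
vertex -1.058 -3.396 -0.674
vertex 0.156 -2.578 0.673
endloop
endfacet
facet normal -0.431 -0.215 -0.877
outer loop
vertex -1.058 -3.396 -0.674
vertex -0.656 -2.982 -0.973
vertex -0.573 -3.617 -0.858
endloop
endfacet
facet normal -0.133 -0.790 0.599
outer loop
vertex -1.058 -3.396 -0.674
vertex -0.573 -3.617 -0.858
vertex 0.156 -2.578 0.673
endloop
endfacet
facet normal -0.432 -0.215 -0.876
outer loop
vertex -0.573 -3.617 -0.858
vertex -0.656 -2.982 -0.973
vertex -0.15 -3.36 -1.13
endloop
endfacet
facet normal 0.608 -0.761 0.227
outer loop
vertex -0.573 -3.617 -0.858
vertex -0.15 -3.36 -1.13
vertex 0.156 -2.578 0.673
endloop
endfacet
facet normal -0.432 -0.214 -0.876
outer loop
vertex -0.15 -3.36 -1.13
vertex -0.656 -2.982 -0.973
vertex -0.108 -2.819 -1.283
endloop
endfacet
facet normal 0.987 -0.110 -0.120
outer loop
vertex -0.15 -3.36 -1.13
vertex -0.108 -2.819 -1.283
vertex 0.156 -2.578 0.673
endloop
endfacet

endsolid


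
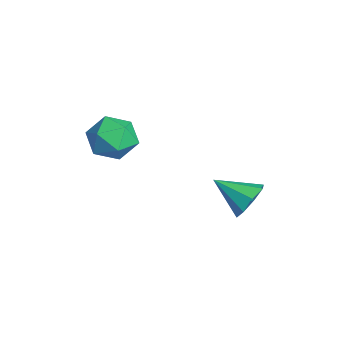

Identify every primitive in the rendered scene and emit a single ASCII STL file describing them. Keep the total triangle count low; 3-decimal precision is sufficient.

solid 
facet normal 0.457 0.736 -0.499
outer loop
vertex 2.254 3.052 -1.2
vertex 1.397 3.544 -1.258
vertex 2.147 3.517 -0.612
endloop
endfacet
facet normal 0.583 -0.583 0.567
outer loop
vertex 2.254 3.052 -1.2
vertex 2.147 3.517 -0.612
vertex 0.563 2.196 -0.342
endloop
endfacet
facet normal 0.457 0.736 -0.500
outer loop
vertex 2.147 3.517 -0.612
vertex 1.397 3.544 -1.258
vertex 1.601 3.999 -0.402
endloop
endfacet
facet normal 0.263 -0.119 0.957
outer loop
vertex 2.147 3.517 -0.612
vertex 1.601 3.999 -0.402
vertex 0.563 2.196 -0.342
endloop
endfacet
facet normal 0.455 0.737 -0.500
outer loop
vertex 1.601 3.999 -0.402
vertex 1.397 3.544 -1.258
vertex 0.935 4.213 -0.693
endloop
endfacet
facet normal -0.330 0.221 0.918
outer loop
vertex 1.601 3.999 -0.402
vertex 0.935 4.213 -0.693
vertex 0.563 2.196 -0.342
endloop
endfacet
facet normal 0.456 0.737 -0.499
outer loop
vertex 0.935 4.213 -0.693
vertex 1.397 3.544 -1.258
vertex 0.54 4.036 -1.315
endloop
endfacet
facet normal -0.849 0.239 0.471
outer loop
vertex 0.935 4.213 -0.693
vertex 0.54 4.036 -1.315
vertex 0.563 2.196 -0.342
endloop
endfacet
facet normal 0.456 0.736 -0.500
outer loop
vertex 0.54 4.036 -1.315
vertex 1.397 3.544 -1.258
vertex 0.647 3.57 -1.903
endloop
endfacet
facet normal -0.990 -0.076 -0.120
outer loop
vertex 0.54 4.036 -1.315
vertex 0.647 3.57 -1.903
vertex 0.563 2.196 -0.342
endloop
endfacet
facet normal 0.456 0.736 -0.500
outer loop
vertex 0.647 3.57 -1.903
vertex 1.397 3.544 -1.258
vertex 1.193 3.089 -2.113
endloop
endfacet
facet normal -0.671 -0.539 -0.510
outer loop
vertex 0.647 3.57 -1.903
vertex 1.193 3.089 -2.113
vertex 0.563 2.196 -0.342
endloop
endfacet
facet normal 0.456 0.736 -0.500
outer loop
vertex 1.193 3.089 -2.113
vertex 1.397 3.544 -1.258
vertex 1.859 2.874 -1.822
endloop
endfacet
facet normal -0.078 -0.879 -0.471
outer loop
vertex 1.193 3.089 -2.113
vertex 1.859 2.874 -1.822
vertex 0.563 2.196 -0.342
endloop
endfacet
facet normal 0.456 0.736 -0.500
outer loop
vertex 1.859 2.874 -1.822
vertex 1.397 3.544 -1.258
vertex 2.254 3.052 -1.2
endloop
endfacet
facet normal 0.442 -0.897 -0.024
outer loop
vertex 1.859 2.874 -1.822
vertex 2.254 3.052 -1.2
vertex 0.563 2.196 -0.342
endloop
endfacet
facet normal -0.813 0.575 -0.086
outer loop
vertex -1.931 -0.873 0.721
vertex -2.539 -1.626 1.428
vertex -1.939 -0.706 1.908
endloop
endfacet
facet normal -0.218 0.966 -0.137
outer loop
vertex -1.931 -0.873 0.721
vertex -1.939 -0.706 1.908
vertex -0.922 -0.565 1.289
endloop
endfacet
facet normal 0.167 0.712 -0.682
outer loop
vertex -1.931 -0.873 0.721
vertex -0.922 -0.565 1.289
vertex -0.894 -1.397 0.427
endloop
endfacet
facet normal -0.191 0.165 -0.968
outer loop
vertex -1.931 -0.873 0.721
vertex -0.894 -1.397 0.427
vertex -1.894 -2.052 0.513
endloop
endfacet
facet normal -0.797 0.081 -0.599
outer loop
vertex -1.931 -0.873 0.721
vertex -1.894 -2.052 0.513
vertex -2.539 -1.626 1.428
endloop
endfacet
facet normal 0.160 0.872 0.462
outer loop
vertex -0.922 -0.565 1.289
vertex -1.939 -0.706 1.908
vertex -0.906 -1.128 2.347
endloop
endfacet
facet normal -0.804 0.241 0.544
outer loop
vertex -1.939 -0.706 1.908
vertex -2.539 -1.626 1.428
vertex -1.906 -1.783 2.433
endloop
endfacet
facet normal -0.777 -0.561 -0.287
outer loop
vertex -2.539 -1.626 1.428
vertex -1.894 -2.052 0.513
vertex -1.878 -2.615 1.571
endloop
endfacet
facet normal 0.202 -0.424 -0.883
outer loop
vertex -1.894 -2.052 0.513
vertex -0.894 -1.397 0.427
vertex -0.861 -2.474 0.952
endloop
endfacet
facet normal 0.781 0.462 -0.420
outer loop
vertex -0.894 -1.397 0.427
vertex -0.922 -0.565 1.289
vertex -0.261 -1.554 1.432
endloop
endfacet
facet normal 0.191 -0.165 0.968
outer loop
vertex -0.869 -2.307 2.139
vertex -0.906 -1.128 2.347
vertex -1.906 -1.783 2.433
endloop
endfacet
facet normal -0.167 -0.712 0.682
outer loop
vertex -0.869 -2.307 2.139
vertex -1.906 -1.783 2.433
vertex -1.878 -2.615 1.571
endloop
endfacet
facet normal 0.218 -0.966 0.137
outer loop
vertex -0.869 -2.307 2.139
vertex -1.878 -2.615 1.571
vertex -0.861 -2.474 0.952
endloop
endfacet
facet normal 0.813 -0.575 0.086
outer loop
vertex -0.869 -2.307 2.139
vertex -0.861 -2.474 0.952
vertex -0.261 -1.554 1.432
endloop
endfacet
facet normal 0.797 -0.081 0.599
outer loop
vertex -0.869 -2.307 2.139
vertex -0.261 -1.554 1.432
vertex -0.906 -1.128 2.347
endloop
endfacet
facet normal -0.202 0.424 0.883
outer loop
vertex -1.906 -1.783 2.433
vertex -0.906 -1.128 2.347
vertex -1.939 -0.706 1.908
endloop
endfacet
facet normal -0.781 -0.462 0.420
outer loop
vertex -1.878 -2.615 1.571
vertex -1.906 -1.783 2.433
vertex -2.539 -1.626 1.428
endloop
endfacet
facet normal -0.160 -0.872 -0.462
outer loop
vertex -0.861 -2.474 0.952
vertex -1.878 -2.615 1.571
vertex -1.894 -2.052 0.513
endloop
endfacet
facet normal 0.804 -0.241 -0.544
outer loop
vertex -0.261 -1.554 1.432
vertex -0.861 -2.474 0.952
vertex -0.894 -1.397 0.427
endloop
endfacet
facet normal 0.777 0.561 0.287
outer loop
vertex -0.906 -1.128 2.347
vertex -0.261 -1.554 1.432
vertex -0.922 -0.565 1.289
endloop
endfacet

endsolid


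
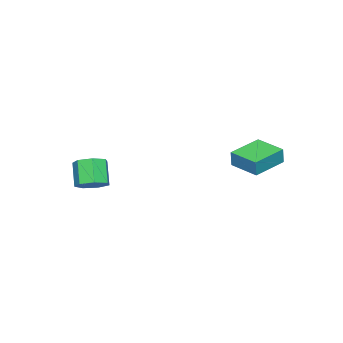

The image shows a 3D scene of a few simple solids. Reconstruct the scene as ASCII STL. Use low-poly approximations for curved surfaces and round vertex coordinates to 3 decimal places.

solid 
facet normal 0.479 0.385 -0.789
outer loop
vertex 3.507 -3.258 2.336
vertex 3.01 -3.709 1.814
vertex 2.884 -2.926 2.12
endloop
endfacet
facet normal 0.242 0.806 0.540
outer loop
vertex 3.507 -3.258 2.336
vertex 2.884 -2.926 2.12
vertex 2.807 -3.82 3.488
endloop
endfacet
facet normal 0.242 0.806 0.540
outer loop
vertex 2.807 -3.82 3.488
vertex 2.884 -2.926 2.12
vertex 2.185 -3.488 3.272
endloop
endfacet
facet normal -0.479 -0.385 0.789
outer loop
vertex 2.807 -3.82 3.488
vertex 2.185 -3.488 3.272
vertex 2.31 -4.271 2.966
endloop
endfacet
facet normal 0.479 0.385 -0.788
outer loop
vertex 2.884 -2.926 2.12
vertex 3.01 -3.709 1.814
vertex 2.357 -3.183 1.674
endloop
endfacet
facet normal -0.508 0.854 0.108
outer loop
vertex 2.884 -2.926 2.12
vertex 2.357 -3.183 1.674
vertex 2.185 -3.488 3.272
endloop
endfacet
facet normal -0.508 0.855 0.108
outer loop
vertex 2.185 -3.488 3.272
vertex 2.357 -3.183 1.674
vertex 1.657 -3.745 2.826
endloop
endfacet
facet normal -0.479 -0.385 0.789
outer loop
vertex 2.185 -3.488 3.272
vertex 1.657 -3.745 2.826
vertex 2.31 -4.271 2.966
endloop
endfacet
facet normal 0.479 0.385 -0.789
outer loop
vertex 2.357 -3.183 1.674
vertex 3.01 -3.709 1.814
vertex 2.321 -3.837 1.333
endloop
endfacet
facet normal -0.876 0.260 -0.406
outer loop
vertex 2.357 -3.183 1.674
vertex 2.321 -3.837 1.333
vertex 1.657 -3.745 2.826
endloop
endfacet
facet normal -0.876 0.260 -0.406
outer loop
vertex 1.657 -3.745 2.826
vertex 2.321 -3.837 1.333
vertex 1.621 -4.399 2.485
endloop
endfacet
facet normal -0.479 -0.385 0.789
outer loop
vertex 1.657 -3.745 2.826
vertex 1.621 -4.399 2.485
vertex 2.31 -4.271 2.966
endloop
endfacet
facet normal 0.479 0.384 -0.789
outer loop
vertex 2.321 -3.837 1.333
vertex 3.01 -3.709 1.814
vertex 2.804 -4.394 1.355
endloop
endfacet
facet normal -0.584 -0.531 -0.614
outer loop
vertex 2.321 -3.837 1.333
vertex 2.804 -4.394 1.355
vertex 1.621 -4.399 2.485
endloop
endfacet
facet normal -0.585 -0.530 -0.614
outer loop
vertex 1.621 -4.399 2.485
vertex 2.804 -4.394 1.355
vertex 2.104 -4.956 2.506
endloop
endfacet
facet normal -0.479 -0.386 0.789
outer loop
vertex 1.621 -4.399 2.485
vertex 2.104 -4.956 2.506
vertex 2.31 -4.271 2.966
endloop
endfacet
facet normal 0.479 0.385 -0.789
outer loop
vertex 2.804 -4.394 1.355
vertex 3.01 -3.709 1.814
vertex 3.442 -4.435 1.722
endloop
endfacet
facet normal 0.148 -0.921 -0.360
outer loop
vertex 2.804 -4.394 1.355
vertex 3.442 -4.435 1.722
vertex 2.104 -4.956 2.506
endloop
endfacet
facet normal 0.148 -0.921 -0.359
outer loop
vertex 2.104 -4.956 2.506
vertex 3.442 -4.435 1.722
vertex 2.742 -4.997 2.874
endloop
endfacet
facet normal -0.480 -0.385 0.788
outer loop
vertex 2.104 -4.956 2.506
vertex 2.742 -4.997 2.874
vertex 2.31 -4.271 2.966
endloop
endfacet
facet normal 0.479 0.385 -0.789
outer loop
vertex 3.442 -4.435 1.722
vertex 3.01 -3.709 1.814
vertex 3.755 -3.93 2.159
endloop
endfacet
facet normal 0.768 -0.619 0.165
outer loop
vertex 3.442 -4.435 1.722
vertex 3.755 -3.93 2.159
vertex 2.742 -4.997 2.874
endloop
endfacet
facet normal 0.768 -0.619 0.165
outer loop
vertex 2.742 -4.997 2.874
vertex 3.755 -3.93 2.159
vertex 3.055 -4.492 3.311
endloop
endfacet
facet normal -0.479 -0.385 0.789
outer loop
vertex 2.742 -4.997 2.874
vertex 3.055 -4.492 3.311
vertex 2.31 -4.271 2.966
endloop
endfacet
facet normal 0.479 0.385 -0.789
outer loop
vertex 3.755 -3.93 2.159
vertex 3.01 -3.709 1.814
vertex 3.507 -3.258 2.336
endloop
endfacet
facet normal 0.811 0.150 0.566
outer loop
vertex 3.755 -3.93 2.159
vertex 3.507 -3.258 2.336
vertex 3.055 -4.492 3.311
endloop
endfacet
facet normal 0.811 0.150 0.566
outer loop
vertex 3.055 -4.492 3.311
vertex 3.507 -3.258 2.336
vertex 2.807 -3.82 3.488
endloop
endfacet
facet normal -0.479 -0.385 0.789
outer loop
vertex 3.055 -4.492 3.311
vertex 2.807 -3.82 3.488
vertex 2.31 -4.271 2.966
endloop
endfacet
facet normal -0.952 0.267 0.148
outer loop
vertex -3.851 1.406 3.354
vertex -3.426 2.995 3.225
vertex -4.003 1.372 2.437
endloop
endfacet
facet normal -0.258 -0.963 0.078
outer loop
vertex -2.194 0.865 2.155
vertex -3.851 1.406 3.354
vertex -4.003 1.372 2.437
endloop
endfacet
facet normal -0.952 0.267 0.148
outer loop
vertex -4.003 1.372 2.437
vertex -3.426 2.995 3.225
vertex -3.578 2.961 2.308
endloop
endfacet
facet normal -0.164 -0.036 -0.986
outer loop
vertex -3.578 2.961 2.308
vertex -2.194 0.865 2.155
vertex -4.003 1.372 2.437
endloop
endfacet
facet normal 0.164 0.036 0.986
outer loop
vertex -3.851 1.406 3.354
vertex -1.617 2.488 2.943
vertex -3.426 2.995 3.225
endloop
endfacet
facet normal -0.258 -0.963 0.078
outer loop
vertex -2.042 0.899 3.072
vertex -3.851 1.406 3.354
vertex -2.194 0.865 2.155
endloop
endfacet
facet normal 0.164 0.036 0.986
outer loop
vertex -2.042 0.899 3.072
vertex -1.617 2.488 2.943
vertex -3.851 1.406 3.354
endloop
endfacet
facet normal 0.258 0.963 -0.078
outer loop
vertex -3.426 2.995 3.225
vertex -1.617 2.488 2.943
vertex -3.578 2.961 2.308
endloop
endfacet
facet normal -0.164 -0.036 -0.986
outer loop
vertex -1.769 2.454 2.026
vertex -2.194 0.865 2.155
vertex -3.578 2.961 2.308
endloop
endfacet
facet normal 0.258 0.963 -0.078
outer loop
vertex -3.578 2.961 2.308
vertex -1.617 2.488 2.943
vertex -1.769 2.454 2.026
endloop
endfacet
facet normal 0.952 -0.267 -0.148
outer loop
vertex -1.769 2.454 2.026
vertex -2.042 0.899 3.072
vertex -2.194 0.865 2.155
endloop
endfacet
facet normal 0.952 -0.267 -0.148
outer loop
vertex -1.617 2.488 2.943
vertex -2.042 0.899 3.072
vertex -1.769 2.454 2.026
endloop
endfacet

endsolid


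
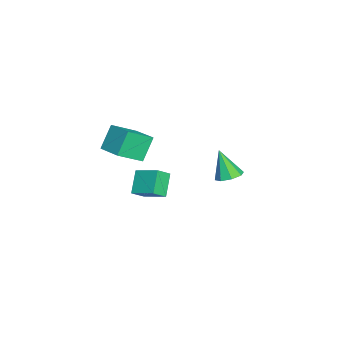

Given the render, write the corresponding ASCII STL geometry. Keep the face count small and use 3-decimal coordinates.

solid 
facet normal -0.573 0.568 -0.591
outer loop
vertex -4.348 -2.412 -4.004
vertex -3.539 -0.85 -3.285
vertex -3.059 -2.476 -5.315
endloop
endfacet
facet normal -0.426 -0.822 -0.379
outer loop
vertex -2.361 -3.17 -4.595
vertex -4.348 -2.412 -4.004
vertex -3.059 -2.476 -5.315
endloop
endfacet
facet normal -0.573 0.568 -0.591
outer loop
vertex -3.059 -2.476 -5.315
vertex -3.539 -0.85 -3.285
vertex -2.25 -0.915 -4.597
endloop
endfacet
facet normal 0.700 -0.035 -0.713
outer loop
vertex -2.25 -0.915 -4.597
vertex -2.361 -3.17 -4.595
vertex -3.059 -2.476 -5.315
endloop
endfacet
facet normal -0.701 0.035 0.713
outer loop
vertex -4.348 -2.412 -4.004
vertex -2.841 -1.544 -2.565
vertex -3.539 -0.85 -3.285
endloop
endfacet
facet normal -0.426 -0.822 -0.378
outer loop
vertex -3.65 -3.105 -3.283
vertex -4.348 -2.412 -4.004
vertex -2.361 -3.17 -4.595
endloop
endfacet
facet normal -0.701 0.035 0.713
outer loop
vertex -3.65 -3.105 -3.283
vertex -2.841 -1.544 -2.565
vertex -4.348 -2.412 -4.004
endloop
endfacet
facet normal 0.427 0.822 0.378
outer loop
vertex -3.539 -0.85 -3.285
vertex -2.841 -1.544 -2.565
vertex -2.25 -0.915 -4.597
endloop
endfacet
facet normal 0.701 -0.035 -0.712
outer loop
vertex -1.552 -1.608 -3.876
vertex -2.361 -3.17 -4.595
vertex -2.25 -0.915 -4.597
endloop
endfacet
facet normal 0.426 0.822 0.378
outer loop
vertex -2.25 -0.915 -4.597
vertex -2.841 -1.544 -2.565
vertex -1.552 -1.608 -3.876
endloop
endfacet
facet normal 0.573 -0.568 0.591
outer loop
vertex -1.552 -1.608 -3.876
vertex -3.65 -3.105 -3.283
vertex -2.361 -3.17 -4.595
endloop
endfacet
facet normal 0.573 -0.568 0.591
outer loop
vertex -2.841 -1.544 -2.565
vertex -3.65 -3.105 -3.283
vertex -1.552 -1.608 -3.876
endloop
endfacet
facet normal 0.239 0.340 -0.909
outer loop
vertex 0.367 2.91 -0.907
vertex -0.474 3.325 -0.973
vertex 0.371 3.583 -0.654
endloop
endfacet
facet normal 0.810 -0.211 0.548
outer loop
vertex 0.367 2.91 -0.907
vertex 0.371 3.583 -0.654
vertex -0.986 2.595 0.973
endloop
endfacet
facet normal 0.239 0.341 -0.909
outer loop
vertex 0.371 3.583 -0.654
vertex -0.474 3.325 -0.973
vertex -0.12 4.105 -0.587
endloop
endfacet
facet normal 0.551 0.426 0.718
outer loop
vertex 0.371 3.583 -0.654
vertex -0.12 4.105 -0.587
vertex -0.986 2.595 0.973
endloop
endfacet
facet normal 0.240 0.341 -0.909
outer loop
vertex -0.12 4.105 -0.587
vertex -0.474 3.325 -0.973
vertex -0.818 4.17 -0.747
endloop
endfacet
facet normal -0.084 0.739 0.668
outer loop
vertex -0.12 4.105 -0.587
vertex -0.818 4.17 -0.747
vertex -0.986 2.595 0.973
endloop
endfacet
facet normal 0.239 0.341 -0.909
outer loop
vertex -0.818 4.17 -0.747
vertex -0.474 3.325 -0.973
vertex -1.315 3.739 -1.039
endloop
endfacet
facet normal -0.722 0.544 0.427
outer loop
vertex -0.818 4.17 -0.747
vertex -1.315 3.739 -1.039
vertex -0.986 2.595 0.973
endloop
endfacet
facet normal 0.239 0.340 -0.910
outer loop
vertex -1.315 3.739 -1.039
vertex -0.474 3.325 -0.973
vertex -1.32 3.066 -1.292
endloop
endfacet
facet normal -0.990 -0.044 0.137
outer loop
vertex -1.315 3.739 -1.039
vertex -1.32 3.066 -1.292
vertex -0.986 2.595 0.973
endloop
endfacet
facet normal 0.238 0.341 -0.909
outer loop
vertex -1.32 3.066 -1.292
vertex -0.474 3.325 -0.973
vertex -0.829 2.544 -1.359
endloop
endfacet
facet normal -0.730 -0.682 -0.034
outer loop
vertex -1.32 3.066 -1.292
vertex -0.829 2.544 -1.359
vertex -0.986 2.595 0.973
endloop
endfacet
facet normal 0.239 0.341 -0.909
outer loop
vertex -0.829 2.544 -1.359
vertex -0.474 3.325 -0.973
vertex -0.13 2.48 -1.199
endloop
endfacet
facet normal -0.095 -0.995 0.015
outer loop
vertex -0.829 2.544 -1.359
vertex -0.13 2.48 -1.199
vertex -0.986 2.595 0.973
endloop
endfacet
facet normal 0.239 0.341 -0.909
outer loop
vertex -0.13 2.48 -1.199
vertex -0.474 3.325 -0.973
vertex 0.367 2.91 -0.907
endloop
endfacet
facet normal 0.542 -0.800 0.256
outer loop
vertex -0.13 2.48 -1.199
vertex 0.367 2.91 -0.907
vertex -0.986 2.595 0.973
endloop
endfacet
facet normal -0.717 -0.661 -0.220
outer loop
vertex 2.923 -3.998 3.014
vertex 2.007 -3.515 4.547
vertex 1.982 -2.648 2.026
endloop
endfacet
facet normal 0.495 -0.261 -0.829
outer loop
vertex 3.373 -1.365 2.453
vertex 2.923 -3.998 3.014
vertex 1.982 -2.648 2.026
endloop
endfacet
facet normal -0.717 -0.661 -0.220
outer loop
vertex 1.982 -2.648 2.026
vertex 2.007 -3.515 4.547
vertex 1.065 -2.165 3.559
endloop
endfacet
facet normal -0.490 0.703 -0.515
outer loop
vertex 1.065 -2.165 3.559
vertex 3.373 -1.365 2.453
vertex 1.982 -2.648 2.026
endloop
endfacet
facet normal 0.491 -0.703 0.515
outer loop
vertex 2.923 -3.998 3.014
vertex 3.398 -2.232 4.974
vertex 2.007 -3.515 4.547
endloop
endfacet
facet normal 0.495 -0.261 -0.829
outer loop
vertex 4.315 -2.715 3.441
vertex 2.923 -3.998 3.014
vertex 3.373 -1.365 2.453
endloop
endfacet
facet normal 0.490 -0.703 0.515
outer loop
vertex 4.315 -2.715 3.441
vertex 3.398 -2.232 4.974
vertex 2.923 -3.998 3.014
endloop
endfacet
facet normal -0.495 0.261 0.829
outer loop
vertex 2.007 -3.515 4.547
vertex 3.398 -2.232 4.974
vertex 1.065 -2.165 3.559
endloop
endfacet
facet normal -0.490 0.703 -0.515
outer loop
vertex 2.457 -0.882 3.986
vertex 3.373 -1.365 2.453
vertex 1.065 -2.165 3.559
endloop
endfacet
facet normal -0.495 0.261 0.829
outer loop
vertex 1.065 -2.165 3.559
vertex 3.398 -2.232 4.974
vertex 2.457 -0.882 3.986
endloop
endfacet
facet normal 0.717 0.661 0.220
outer loop
vertex 2.457 -0.882 3.986
vertex 4.315 -2.715 3.441
vertex 3.373 -1.365 2.453
endloop
endfacet
facet normal 0.717 0.661 0.221
outer loop
vertex 3.398 -2.232 4.974
vertex 4.315 -2.715 3.441
vertex 2.457 -0.882 3.986
endloop
endfacet

endsolid


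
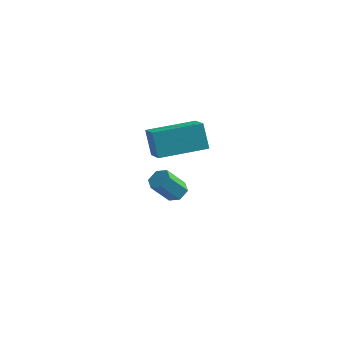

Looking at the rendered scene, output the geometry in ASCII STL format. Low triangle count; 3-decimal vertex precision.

solid 
facet normal 0.399 0.471 -0.786
outer loop
vertex 1.161 0.572 -0.951
vertex 0.709 0.603 -1.162
vertex 0.87 0.969 -0.861
endloop
endfacet
facet normal 0.709 0.386 0.590
outer loop
vertex 1.161 0.572 -0.951
vertex 0.87 0.969 -0.861
vertex 0.683 0.006 -0.007
endloop
endfacet
facet normal 0.708 0.386 0.591
outer loop
vertex 0.683 0.006 -0.007
vertex 0.87 0.969 -0.861
vertex 0.392 0.402 0.083
endloop
endfacet
facet normal -0.399 -0.472 0.786
outer loop
vertex 0.683 0.006 -0.007
vertex 0.392 0.402 0.083
vertex 0.231 0.037 -0.218
endloop
endfacet
facet normal 0.399 0.472 -0.787
outer loop
vertex 0.87 0.969 -0.861
vertex 0.709 0.603 -1.162
vertex 0.418 0.999 -1.072
endloop
endfacet
facet normal -0.152 0.879 0.451
outer loop
vertex 0.87 0.969 -0.861
vertex 0.418 0.999 -1.072
vertex 0.392 0.402 0.083
endloop
endfacet
facet normal -0.150 0.880 0.451
outer loop
vertex 0.392 0.402 0.083
vertex 0.418 0.999 -1.072
vertex -0.06 0.433 -0.128
endloop
endfacet
facet normal -0.399 -0.472 0.786
outer loop
vertex 0.392 0.402 0.083
vertex -0.06 0.433 -0.128
vertex 0.231 0.037 -0.218
endloop
endfacet
facet normal 0.399 0.472 -0.786
outer loop
vertex 0.418 0.999 -1.072
vertex 0.709 0.603 -1.162
vertex 0.257 0.634 -1.373
endloop
endfacet
facet normal -0.859 0.493 -0.139
outer loop
vertex 0.418 0.999 -1.072
vertex 0.257 0.634 -1.373
vertex -0.06 0.433 -0.128
endloop
endfacet
facet normal -0.859 0.493 -0.139
outer loop
vertex -0.06 0.433 -0.128
vertex 0.257 0.634 -1.373
vertex -0.221 0.068 -0.429
endloop
endfacet
facet normal -0.399 -0.472 0.786
outer loop
vertex -0.06 0.433 -0.128
vertex -0.221 0.068 -0.429
vertex 0.231 0.037 -0.218
endloop
endfacet
facet normal 0.399 0.472 -0.786
outer loop
vertex 0.257 0.634 -1.373
vertex 0.709 0.603 -1.162
vertex 0.548 0.238 -1.463
endloop
endfacet
facet normal -0.709 -0.386 -0.590
outer loop
vertex 0.257 0.634 -1.373
vertex 0.548 0.238 -1.463
vertex -0.221 0.068 -0.429
endloop
endfacet
facet normal -0.709 -0.386 -0.591
outer loop
vertex -0.221 0.068 -0.429
vertex 0.548 0.238 -1.463
vertex 0.07 -0.329 -0.519
endloop
endfacet
facet normal -0.399 -0.471 0.786
outer loop
vertex -0.221 0.068 -0.429
vertex 0.07 -0.329 -0.519
vertex 0.231 0.037 -0.218
endloop
endfacet
facet normal 0.399 0.472 -0.786
outer loop
vertex 0.548 0.238 -1.463
vertex 0.709 0.603 -1.162
vertex 1.0 0.207 -1.252
endloop
endfacet
facet normal 0.151 -0.879 -0.452
outer loop
vertex 0.548 0.238 -1.463
vertex 1.0 0.207 -1.252
vertex 0.07 -0.329 -0.519
endloop
endfacet
facet normal 0.152 -0.880 -0.451
outer loop
vertex 0.07 -0.329 -0.519
vertex 1.0 0.207 -1.252
vertex 0.522 -0.359 -0.308
endloop
endfacet
facet normal -0.399 -0.472 0.787
outer loop
vertex 0.07 -0.329 -0.519
vertex 0.522 -0.359 -0.308
vertex 0.231 0.037 -0.218
endloop
endfacet
facet normal 0.399 0.472 -0.786
outer loop
vertex 1.0 0.207 -1.252
vertex 0.709 0.603 -1.162
vertex 1.161 0.572 -0.951
endloop
endfacet
facet normal 0.859 -0.493 0.139
outer loop
vertex 1.0 0.207 -1.252
vertex 1.161 0.572 -0.951
vertex 0.522 -0.359 -0.308
endloop
endfacet
facet normal 0.859 -0.493 0.139
outer loop
vertex 0.522 -0.359 -0.308
vertex 1.161 0.572 -0.951
vertex 0.683 0.006 -0.007
endloop
endfacet
facet normal -0.399 -0.472 0.786
outer loop
vertex 0.522 -0.359 -0.308
vertex 0.683 0.006 -0.007
vertex 0.231 0.037 -0.218
endloop
endfacet
facet normal -0.569 0.691 -0.445
outer loop
vertex 0.71 -2.123 3.923
vertex 2.089 -0.911 4.043
vertex 1.082 -2.449 2.941
endloop
endfacet
facet normal -0.750 -0.659 -0.065
outer loop
vertex 1.691 -3.189 3.417
vertex 0.71 -2.123 3.923
vertex 1.082 -2.449 2.941
endloop
endfacet
facet normal -0.569 0.691 -0.445
outer loop
vertex 1.082 -2.449 2.941
vertex 2.089 -0.911 4.043
vertex 2.461 -1.237 3.061
endloop
endfacet
facet normal 0.338 -0.296 -0.893
outer loop
vertex 2.461 -1.237 3.061
vertex 1.691 -3.189 3.417
vertex 1.082 -2.449 2.941
endloop
endfacet
facet normal -0.338 0.296 0.893
outer loop
vertex 0.71 -2.123 3.923
vertex 2.698 -1.651 4.519
vertex 2.089 -0.911 4.043
endloop
endfacet
facet normal -0.750 -0.659 -0.065
outer loop
vertex 1.319 -2.863 4.399
vertex 0.71 -2.123 3.923
vertex 1.691 -3.189 3.417
endloop
endfacet
facet normal -0.338 0.296 0.893
outer loop
vertex 1.319 -2.863 4.399
vertex 2.698 -1.651 4.519
vertex 0.71 -2.123 3.923
endloop
endfacet
facet normal 0.750 0.659 0.065
outer loop
vertex 2.089 -0.911 4.043
vertex 2.698 -1.651 4.519
vertex 2.461 -1.237 3.061
endloop
endfacet
facet normal 0.338 -0.296 -0.893
outer loop
vertex 3.07 -1.977 3.537
vertex 1.691 -3.189 3.417
vertex 2.461 -1.237 3.061
endloop
endfacet
facet normal 0.750 0.659 0.065
outer loop
vertex 2.461 -1.237 3.061
vertex 2.698 -1.651 4.519
vertex 3.07 -1.977 3.537
endloop
endfacet
facet normal 0.569 -0.691 0.445
outer loop
vertex 3.07 -1.977 3.537
vertex 1.319 -2.863 4.399
vertex 1.691 -3.189 3.417
endloop
endfacet
facet normal 0.569 -0.691 0.445
outer loop
vertex 2.698 -1.651 4.519
vertex 1.319 -2.863 4.399
vertex 3.07 -1.977 3.537
endloop
endfacet

endsolid


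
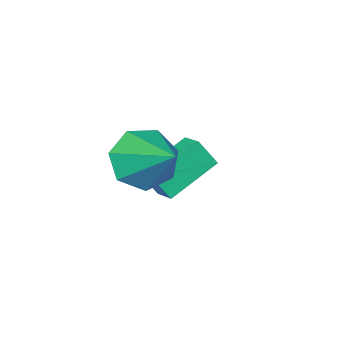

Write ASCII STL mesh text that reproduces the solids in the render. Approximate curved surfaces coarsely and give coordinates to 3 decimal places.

solid 
facet normal -0.218 -0.815 -0.537
outer loop
vertex 3.107 -0.703 -1.966
vertex 2.718 -1.171 -1.098
vertex 2.211 -0.568 -1.807
endloop
endfacet
facet normal 0.036 0.853 -0.520
outer loop
vertex 3.107 -0.703 -1.966
vertex 2.211 -0.568 -1.807
vertex 3.162 0.491 -0.002
endloop
endfacet
facet normal -0.218 -0.815 -0.537
outer loop
vertex 2.211 -0.568 -1.807
vertex 2.718 -1.171 -1.098
vertex 1.697 -0.887 -1.115
endloop
endfacet
facet normal -0.632 0.766 -0.116
outer loop
vertex 2.211 -0.568 -1.807
vertex 1.697 -0.887 -1.115
vertex 3.162 0.491 -0.002
endloop
endfacet
facet normal -0.218 -0.815 -0.538
outer loop
vertex 1.697 -0.887 -1.115
vertex 2.718 -1.171 -1.098
vertex 1.951 -1.42 -0.41
endloop
endfacet
facet normal -0.755 0.362 0.546
outer loop
vertex 1.697 -0.887 -1.115
vertex 1.951 -1.42 -0.41
vertex 3.162 0.491 -0.002
endloop
endfacet
facet normal -0.217 -0.815 -0.537
outer loop
vertex 1.951 -1.42 -0.41
vertex 2.718 -1.171 -1.098
vertex 2.782 -1.765 -0.223
endloop
endfacet
facet normal -0.241 -0.054 0.969
outer loop
vertex 1.951 -1.42 -0.41
vertex 2.782 -1.765 -0.223
vertex 3.162 0.491 -0.002
endloop
endfacet
facet normal -0.219 -0.815 -0.537
outer loop
vertex 2.782 -1.765 -0.223
vertex 2.718 -1.171 -1.098
vertex 3.565 -1.664 -0.695
endloop
endfacet
facet normal 0.525 -0.170 0.834
outer loop
vertex 2.782 -1.765 -0.223
vertex 3.565 -1.664 -0.695
vertex 3.162 0.491 -0.002
endloop
endfacet
facet normal -0.218 -0.814 -0.538
outer loop
vertex 3.565 -1.664 -0.695
vertex 2.718 -1.171 -1.098
vertex 3.71 -1.191 -1.47
endloop
endfacet
facet normal 0.965 0.102 0.243
outer loop
vertex 3.565 -1.664 -0.695
vertex 3.71 -1.191 -1.47
vertex 3.162 0.491 -0.002
endloop
endfacet
facet normal -0.218 -0.815 -0.537
outer loop
vertex 3.71 -1.191 -1.47
vertex 2.718 -1.171 -1.098
vertex 3.107 -0.703 -1.966
endloop
endfacet
facet normal 0.748 0.558 -0.360
outer loop
vertex 3.71 -1.191 -1.47
vertex 3.107 -0.703 -1.966
vertex 3.162 0.491 -0.002
endloop
endfacet
facet normal -0.353 0.391 -0.850
outer loop
vertex -0.734 -1.703 -3.159
vertex 0.97 -1.896 -3.954
vertex -0.94 -2.453 -3.418
endloop
endfacet
facet normal -0.901 0.102 0.421
outer loop
vertex -0.57 -2.864 -2.526
vertex -0.734 -1.703 -3.159
vertex -0.94 -2.453 -3.418
endloop
endfacet
facet normal -0.353 0.392 -0.850
outer loop
vertex -0.94 -2.453 -3.418
vertex 0.97 -1.896 -3.954
vertex 0.763 -2.646 -4.214
endloop
endfacet
facet normal -0.252 -0.914 -0.317
outer loop
vertex 0.763 -2.646 -4.214
vertex -0.57 -2.864 -2.526
vertex -0.94 -2.453 -3.418
endloop
endfacet
facet normal 0.251 0.914 0.317
outer loop
vertex -0.734 -1.703 -3.159
vertex 1.34 -2.307 -3.062
vertex 0.97 -1.896 -3.954
endloop
endfacet
facet normal -0.901 0.103 0.422
outer loop
vertex -0.363 -2.114 -2.266
vertex -0.734 -1.703 -3.159
vertex -0.57 -2.864 -2.526
endloop
endfacet
facet normal 0.252 0.915 0.316
outer loop
vertex -0.363 -2.114 -2.266
vertex 1.34 -2.307 -3.062
vertex -0.734 -1.703 -3.159
endloop
endfacet
facet normal 0.901 -0.103 -0.421
outer loop
vertex 0.97 -1.896 -3.954
vertex 1.34 -2.307 -3.062
vertex 0.763 -2.646 -4.214
endloop
endfacet
facet normal -0.251 -0.915 -0.317
outer loop
vertex 1.134 -3.057 -3.321
vertex -0.57 -2.864 -2.526
vertex 0.763 -2.646 -4.214
endloop
endfacet
facet normal 0.901 -0.102 -0.421
outer loop
vertex 0.763 -2.646 -4.214
vertex 1.34 -2.307 -3.062
vertex 1.134 -3.057 -3.321
endloop
endfacet
facet normal 0.352 -0.392 0.850
outer loop
vertex 1.134 -3.057 -3.321
vertex -0.363 -2.114 -2.266
vertex -0.57 -2.864 -2.526
endloop
endfacet
facet normal 0.353 -0.391 0.850
outer loop
vertex 1.34 -2.307 -3.062
vertex -0.363 -2.114 -2.266
vertex 1.134 -3.057 -3.321
endloop
endfacet

endsolid


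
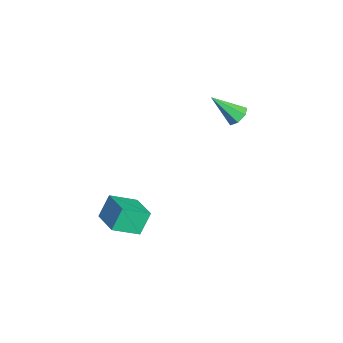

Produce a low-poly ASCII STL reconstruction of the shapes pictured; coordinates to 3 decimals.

solid 
facet normal 0.234 0.678 -0.697
outer loop
vertex -2.093 4.761 2.078
vertex -2.551 4.428 1.601
vertex -2.699 4.972 2.08
endloop
endfacet
facet normal 0.148 0.418 0.896
outer loop
vertex -2.093 4.761 2.078
vertex -2.699 4.972 2.08
vertex -3.029 3.032 3.039
endloop
endfacet
facet normal 0.231 0.678 -0.698
outer loop
vertex -2.699 4.972 2.08
vertex -2.551 4.428 1.601
vertex -3.194 4.773 1.723
endloop
endfacet
facet normal -0.636 0.426 0.644
outer loop
vertex -2.699 4.972 2.08
vertex -3.194 4.773 1.723
vertex -3.029 3.032 3.039
endloop
endfacet
facet normal 0.232 0.678 -0.697
outer loop
vertex -3.194 4.773 1.723
vertex -2.551 4.428 1.601
vertex -3.204 4.314 1.273
endloop
endfacet
facet normal -0.997 -0.044 0.067
outer loop
vertex -3.194 4.773 1.723
vertex -3.204 4.314 1.273
vertex -3.029 3.032 3.039
endloop
endfacet
facet normal 0.232 0.677 -0.698
outer loop
vertex -3.204 4.314 1.273
vertex -2.551 4.428 1.601
vertex -2.723 3.941 1.071
endloop
endfacet
facet normal -0.661 -0.637 -0.397
outer loop
vertex -3.204 4.314 1.273
vertex -2.723 3.941 1.071
vertex -3.029 3.032 3.039
endloop
endfacet
facet normal 0.231 0.678 -0.698
outer loop
vertex -2.723 3.941 1.071
vertex -2.551 4.428 1.601
vertex -2.111 3.935 1.268
endloop
endfacet
facet normal 0.120 -0.908 -0.401
outer loop
vertex -2.723 3.941 1.071
vertex -2.111 3.935 1.268
vertex -3.029 3.032 3.039
endloop
endfacet
facet normal 0.232 0.678 -0.697
outer loop
vertex -2.111 3.935 1.268
vertex -2.551 4.428 1.601
vertex -1.831 4.3 1.716
endloop
endfacet
facet normal 0.756 -0.652 0.059
outer loop
vertex -2.111 3.935 1.268
vertex -1.831 4.3 1.716
vertex -3.029 3.032 3.039
endloop
endfacet
facet normal 0.232 0.679 -0.697
outer loop
vertex -1.831 4.3 1.716
vertex -2.551 4.428 1.601
vertex -2.093 4.761 2.078
endloop
endfacet
facet normal 0.769 -0.063 0.636
outer loop
vertex -1.831 4.3 1.716
vertex -2.093 4.761 2.078
vertex -3.029 3.032 3.039
endloop
endfacet
facet normal -0.935 -0.267 -0.233
outer loop
vertex 1.765 -3.299 0.096
vertex 1.557 -1.788 -0.802
vertex 2.256 -3.956 -1.123
endloop
endfacet
facet normal 0.117 -0.854 0.507
outer loop
vertex 3.883 -3.492 -0.718
vertex 1.765 -3.299 0.096
vertex 2.256 -3.956 -1.123
endloop
endfacet
facet normal -0.935 -0.267 -0.233
outer loop
vertex 2.256 -3.956 -1.123
vertex 1.557 -1.788 -0.802
vertex 2.048 -2.445 -2.021
endloop
endfacet
facet normal 0.334 -0.447 -0.830
outer loop
vertex 2.048 -2.445 -2.021
vertex 3.883 -3.492 -0.718
vertex 2.256 -3.956 -1.123
endloop
endfacet
facet normal -0.334 0.447 0.830
outer loop
vertex 1.765 -3.299 0.096
vertex 3.184 -1.324 -0.397
vertex 1.557 -1.788 -0.802
endloop
endfacet
facet normal 0.117 -0.854 0.507
outer loop
vertex 3.392 -2.835 0.501
vertex 1.765 -3.299 0.096
vertex 3.883 -3.492 -0.718
endloop
endfacet
facet normal -0.334 0.447 0.830
outer loop
vertex 3.392 -2.835 0.501
vertex 3.184 -1.324 -0.397
vertex 1.765 -3.299 0.096
endloop
endfacet
facet normal -0.117 0.854 -0.507
outer loop
vertex 1.557 -1.788 -0.802
vertex 3.184 -1.324 -0.397
vertex 2.048 -2.445 -2.021
endloop
endfacet
facet normal 0.334 -0.447 -0.830
outer loop
vertex 3.675 -1.981 -1.616
vertex 3.883 -3.492 -0.718
vertex 2.048 -2.445 -2.021
endloop
endfacet
facet normal -0.117 0.854 -0.507
outer loop
vertex 2.048 -2.445 -2.021
vertex 3.184 -1.324 -0.397
vertex 3.675 -1.981 -1.616
endloop
endfacet
facet normal 0.935 0.267 0.233
outer loop
vertex 3.675 -1.981 -1.616
vertex 3.392 -2.835 0.501
vertex 3.883 -3.492 -0.718
endloop
endfacet
facet normal 0.935 0.267 0.233
outer loop
vertex 3.184 -1.324 -0.397
vertex 3.392 -2.835 0.501
vertex 3.675 -1.981 -1.616
endloop
endfacet

endsolid


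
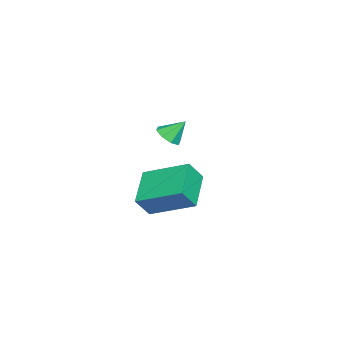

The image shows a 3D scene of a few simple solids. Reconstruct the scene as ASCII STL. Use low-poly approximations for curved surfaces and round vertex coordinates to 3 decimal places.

solid 
facet normal 0.219 -0.612 -0.760
outer loop
vertex -3.233 1.043 -2.291
vertex -3.504 1.445 -2.693
vertex -2.923 1.369 -2.464
endloop
endfacet
facet normal 0.538 -0.066 0.840
outer loop
vertex -3.233 1.043 -2.291
vertex -2.923 1.369 -2.464
vertex -3.736 2.095 -1.887
endloop
endfacet
facet normal 0.219 -0.612 -0.760
outer loop
vertex -2.923 1.369 -2.464
vertex -3.504 1.445 -2.693
vertex -2.953 1.739 -2.771
endloop
endfacet
facet normal 0.749 0.458 0.479
outer loop
vertex -2.923 1.369 -2.464
vertex -2.953 1.739 -2.771
vertex -3.736 2.095 -1.887
endloop
endfacet
facet normal 0.218 -0.611 -0.761
outer loop
vertex -2.953 1.739 -2.771
vertex -3.504 1.445 -2.693
vertex -3.306 1.938 -3.032
endloop
endfacet
facet normal 0.461 0.886 0.052
outer loop
vertex -2.953 1.739 -2.771
vertex -3.306 1.938 -3.032
vertex -3.736 2.095 -1.887
endloop
endfacet
facet normal 0.219 -0.611 -0.761
outer loop
vertex -3.306 1.938 -3.032
vertex -3.504 1.445 -2.693
vertex -3.775 1.848 -3.095
endloop
endfacet
facet normal -0.160 0.968 -0.193
outer loop
vertex -3.306 1.938 -3.032
vertex -3.775 1.848 -3.095
vertex -3.736 2.095 -1.887
endloop
endfacet
facet normal 0.218 -0.612 -0.760
outer loop
vertex -3.775 1.848 -3.095
vertex -3.504 1.445 -2.693
vertex -4.086 1.522 -2.922
endloop
endfacet
facet normal -0.748 0.655 -0.110
outer loop
vertex -3.775 1.848 -3.095
vertex -4.086 1.522 -2.922
vertex -3.736 2.095 -1.887
endloop
endfacet
facet normal 0.218 -0.613 -0.760
outer loop
vertex -4.086 1.522 -2.922
vertex -3.504 1.445 -2.693
vertex -4.056 1.152 -2.615
endloop
endfacet
facet normal -0.959 0.131 0.252
outer loop
vertex -4.086 1.522 -2.922
vertex -4.056 1.152 -2.615
vertex -3.736 2.095 -1.887
endloop
endfacet
facet normal 0.218 -0.613 -0.759
outer loop
vertex -4.056 1.152 -2.615
vertex -3.504 1.445 -2.693
vertex -3.703 0.953 -2.353
endloop
endfacet
facet normal -0.671 -0.297 0.679
outer loop
vertex -4.056 1.152 -2.615
vertex -3.703 0.953 -2.353
vertex -3.736 2.095 -1.887
endloop
endfacet
facet normal 0.218 -0.613 -0.760
outer loop
vertex -3.703 0.953 -2.353
vertex -3.504 1.445 -2.693
vertex -3.233 1.043 -2.291
endloop
endfacet
facet normal -0.049 -0.379 0.924
outer loop
vertex -3.703 0.953 -2.353
vertex -3.233 1.043 -2.291
vertex -3.736 2.095 -1.887
endloop
endfacet
facet normal -0.426 0.391 -0.816
outer loop
vertex 0.333 4.079 -2.58
vertex 1.877 4.298 -3.281
vertex 0.22 2.229 -3.407
endloop
endfacet
facet normal -0.903 -0.128 0.410
outer loop
vertex 0.663 1.822 -2.559
vertex 0.333 4.079 -2.58
vertex 0.22 2.229 -3.407
endloop
endfacet
facet normal -0.427 0.391 -0.815
outer loop
vertex 0.22 2.229 -3.407
vertex 1.877 4.298 -3.281
vertex 1.763 2.448 -4.109
endloop
endfacet
facet normal -0.056 -0.911 -0.408
outer loop
vertex 1.763 2.448 -4.109
vertex 0.663 1.822 -2.559
vertex 0.22 2.229 -3.407
endloop
endfacet
facet normal 0.056 0.911 0.408
outer loop
vertex 0.333 4.079 -2.58
vertex 2.32 3.891 -2.433
vertex 1.877 4.298 -3.281
endloop
endfacet
facet normal -0.903 -0.128 0.411
outer loop
vertex 0.777 3.672 -1.731
vertex 0.333 4.079 -2.58
vertex 0.663 1.822 -2.559
endloop
endfacet
facet normal 0.056 0.911 0.408
outer loop
vertex 0.777 3.672 -1.731
vertex 2.32 3.891 -2.433
vertex 0.333 4.079 -2.58
endloop
endfacet
facet normal 0.903 0.128 -0.410
outer loop
vertex 1.877 4.298 -3.281
vertex 2.32 3.891 -2.433
vertex 1.763 2.448 -4.109
endloop
endfacet
facet normal -0.056 -0.911 -0.408
outer loop
vertex 2.207 2.041 -3.26
vertex 0.663 1.822 -2.559
vertex 1.763 2.448 -4.109
endloop
endfacet
facet normal 0.903 0.128 -0.411
outer loop
vertex 1.763 2.448 -4.109
vertex 2.32 3.891 -2.433
vertex 2.207 2.041 -3.26
endloop
endfacet
facet normal 0.426 -0.391 0.816
outer loop
vertex 2.207 2.041 -3.26
vertex 0.777 3.672 -1.731
vertex 0.663 1.822 -2.559
endloop
endfacet
facet normal 0.427 -0.391 0.816
outer loop
vertex 2.32 3.891 -2.433
vertex 0.777 3.672 -1.731
vertex 2.207 2.041 -3.26
endloop
endfacet

endsolid
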